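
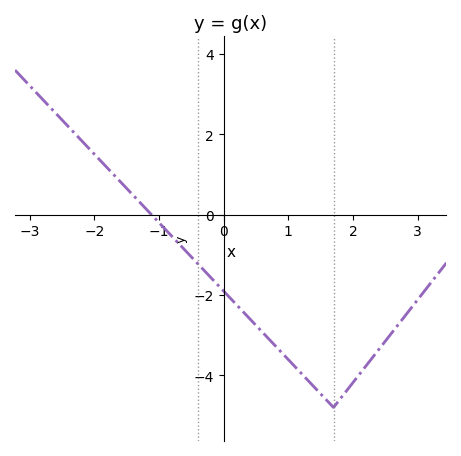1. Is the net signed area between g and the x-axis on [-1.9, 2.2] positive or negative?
negative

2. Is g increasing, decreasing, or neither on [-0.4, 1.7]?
decreasing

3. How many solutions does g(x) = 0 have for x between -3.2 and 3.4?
1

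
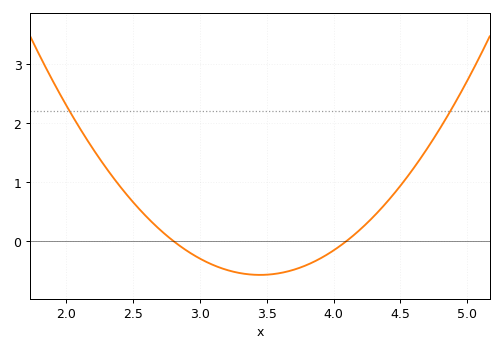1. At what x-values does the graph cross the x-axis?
2.8, 4.1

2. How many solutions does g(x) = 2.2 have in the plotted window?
2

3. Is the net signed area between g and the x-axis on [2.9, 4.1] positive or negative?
negative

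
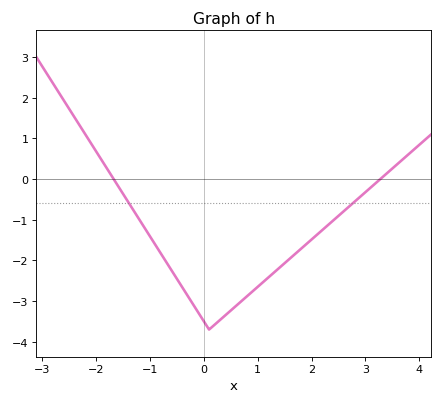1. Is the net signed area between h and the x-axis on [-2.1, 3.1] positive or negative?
negative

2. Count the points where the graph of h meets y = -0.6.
2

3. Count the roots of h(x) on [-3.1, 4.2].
2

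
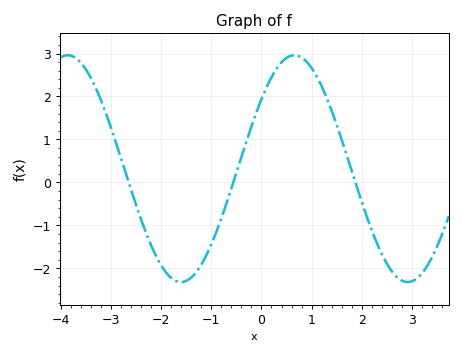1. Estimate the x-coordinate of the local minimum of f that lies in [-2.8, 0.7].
-1.6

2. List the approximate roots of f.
-2.6, -0.6, 1.8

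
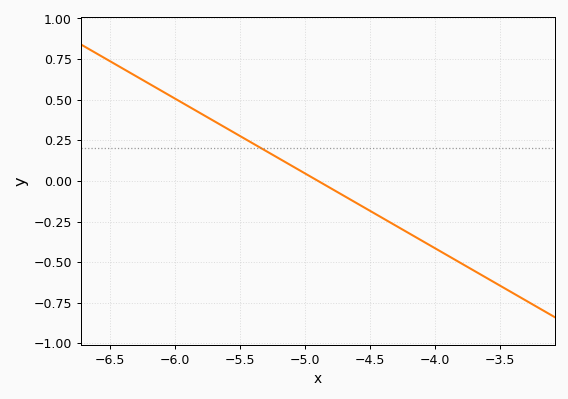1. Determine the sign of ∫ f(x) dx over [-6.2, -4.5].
positive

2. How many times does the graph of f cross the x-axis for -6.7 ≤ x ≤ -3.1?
1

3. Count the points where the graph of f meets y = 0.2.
1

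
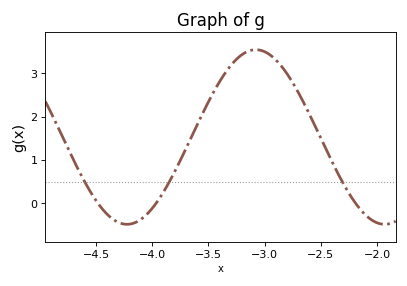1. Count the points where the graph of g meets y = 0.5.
3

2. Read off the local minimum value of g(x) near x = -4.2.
-0.48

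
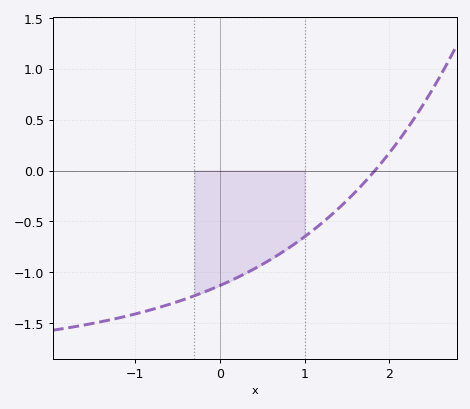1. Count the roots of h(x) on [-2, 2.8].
1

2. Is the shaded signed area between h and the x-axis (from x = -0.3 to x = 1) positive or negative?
negative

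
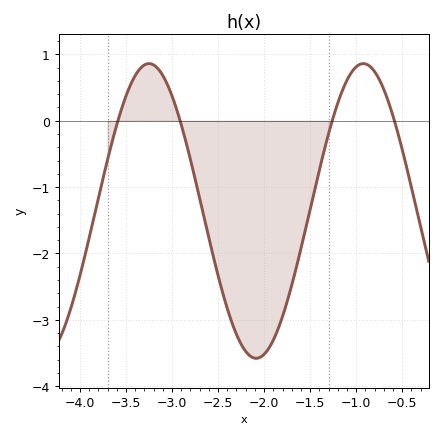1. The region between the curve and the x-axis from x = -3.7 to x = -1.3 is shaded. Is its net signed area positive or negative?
negative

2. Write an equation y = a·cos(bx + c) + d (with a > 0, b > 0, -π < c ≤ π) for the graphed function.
y = 2.22cos(2.7x + 2.49) - 1.36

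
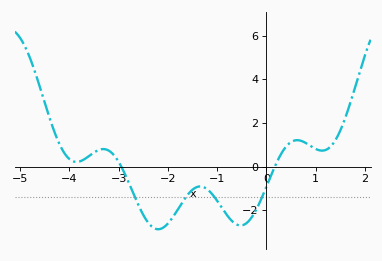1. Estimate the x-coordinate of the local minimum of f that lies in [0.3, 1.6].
1.13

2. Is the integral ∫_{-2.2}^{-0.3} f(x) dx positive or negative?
negative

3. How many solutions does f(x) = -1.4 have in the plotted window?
4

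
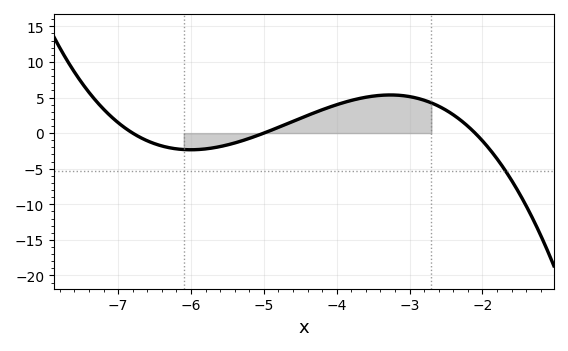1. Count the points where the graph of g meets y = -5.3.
1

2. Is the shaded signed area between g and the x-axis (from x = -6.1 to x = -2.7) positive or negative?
positive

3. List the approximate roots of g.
-6.8, -5, -2.1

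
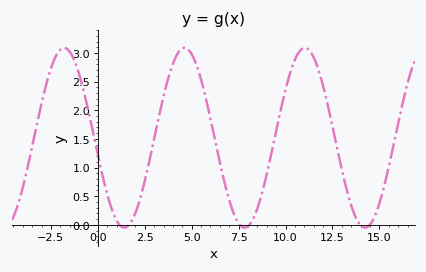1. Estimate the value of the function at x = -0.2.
1.53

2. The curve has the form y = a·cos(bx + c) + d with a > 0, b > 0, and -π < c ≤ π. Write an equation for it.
y = 1.57cos(0.98x + 1.76) + 1.52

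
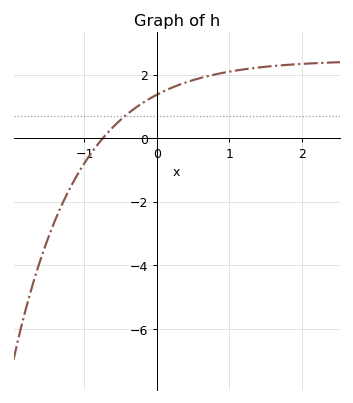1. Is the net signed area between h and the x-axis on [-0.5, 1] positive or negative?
positive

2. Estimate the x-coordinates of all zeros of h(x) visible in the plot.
-0.7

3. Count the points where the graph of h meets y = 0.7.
1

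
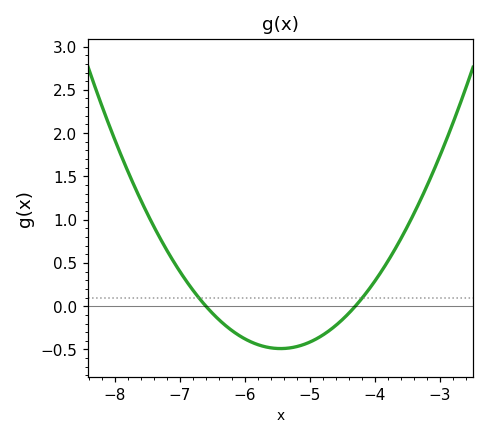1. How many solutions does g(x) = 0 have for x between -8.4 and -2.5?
2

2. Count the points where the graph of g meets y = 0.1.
2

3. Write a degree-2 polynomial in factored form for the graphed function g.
y = 0.37(x + 6.6)(x + 4.3)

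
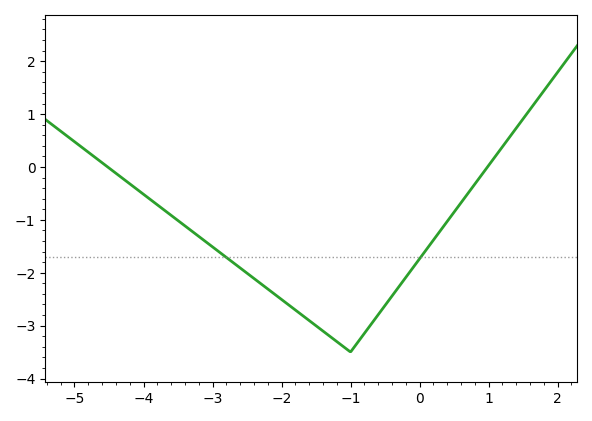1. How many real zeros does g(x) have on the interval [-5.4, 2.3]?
2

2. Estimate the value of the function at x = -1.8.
-2.7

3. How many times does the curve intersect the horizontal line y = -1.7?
2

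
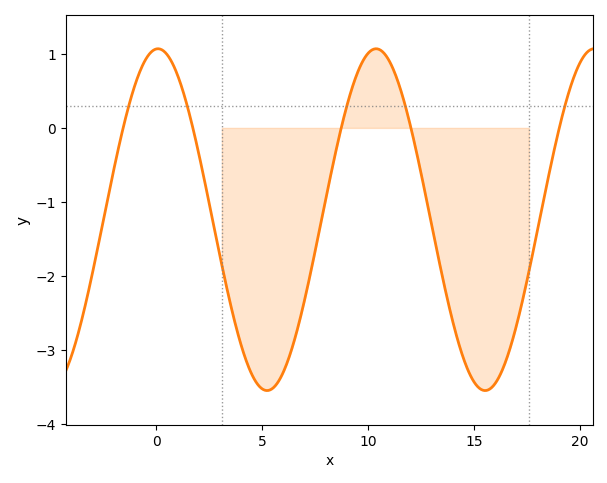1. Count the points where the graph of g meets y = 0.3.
5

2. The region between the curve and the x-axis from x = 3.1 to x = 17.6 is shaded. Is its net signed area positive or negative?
negative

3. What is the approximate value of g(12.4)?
-0.468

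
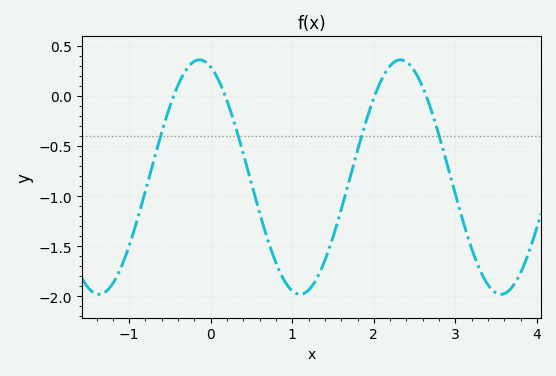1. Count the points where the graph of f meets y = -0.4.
4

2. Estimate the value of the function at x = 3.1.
-1.27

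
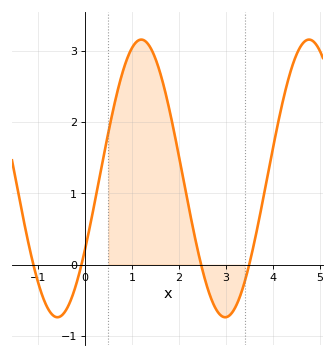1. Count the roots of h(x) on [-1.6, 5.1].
4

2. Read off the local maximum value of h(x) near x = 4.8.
3.16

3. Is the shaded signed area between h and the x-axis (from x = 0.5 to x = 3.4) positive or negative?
positive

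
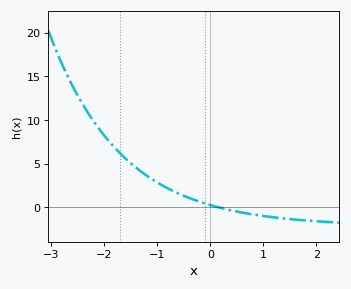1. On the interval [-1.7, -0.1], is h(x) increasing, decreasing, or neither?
decreasing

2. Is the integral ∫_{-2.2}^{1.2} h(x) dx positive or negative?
positive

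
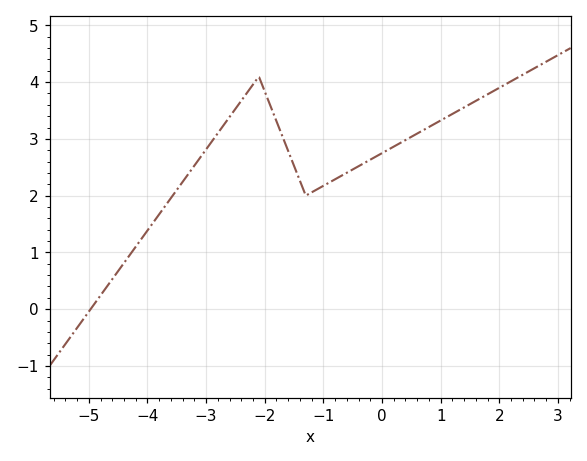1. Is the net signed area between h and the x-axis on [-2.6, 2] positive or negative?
positive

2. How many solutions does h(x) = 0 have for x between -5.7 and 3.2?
1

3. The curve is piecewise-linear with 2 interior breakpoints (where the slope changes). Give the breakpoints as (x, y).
(-2.1, 4.1); (-1.3, 2)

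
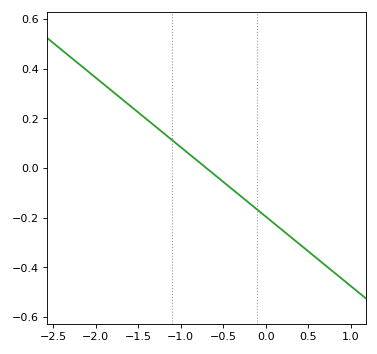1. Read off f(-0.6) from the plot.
-0.02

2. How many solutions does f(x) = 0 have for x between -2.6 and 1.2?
1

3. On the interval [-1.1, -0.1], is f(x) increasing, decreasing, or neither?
decreasing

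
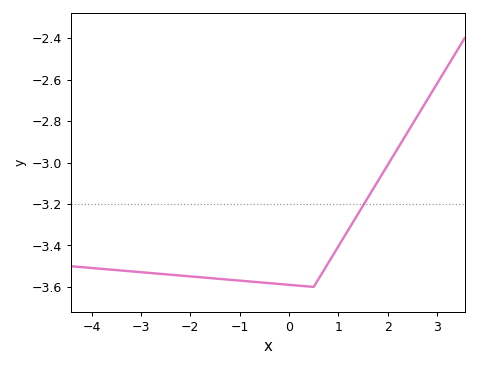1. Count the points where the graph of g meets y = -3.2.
1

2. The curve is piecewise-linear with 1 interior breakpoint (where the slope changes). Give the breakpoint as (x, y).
(0.5, -3.6)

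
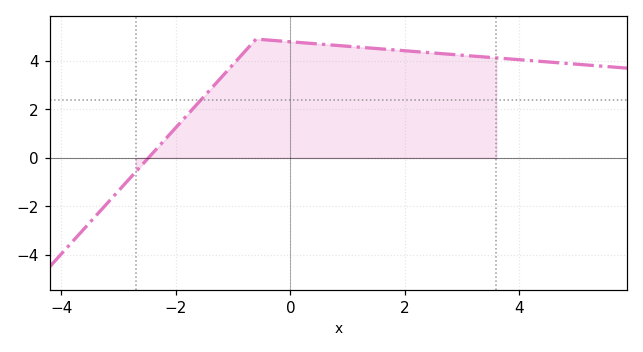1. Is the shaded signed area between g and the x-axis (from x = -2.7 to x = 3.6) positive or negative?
positive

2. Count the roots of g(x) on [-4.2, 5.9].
1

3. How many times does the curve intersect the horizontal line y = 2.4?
1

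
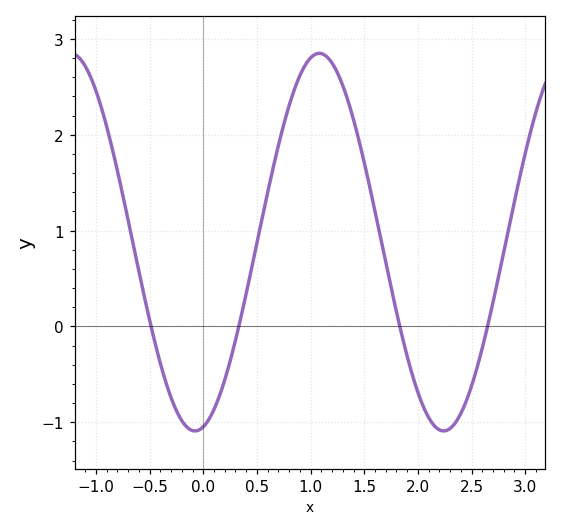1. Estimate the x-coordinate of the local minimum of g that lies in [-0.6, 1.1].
-0.1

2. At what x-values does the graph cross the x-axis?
-0.5, 0.3, 1.8, 2.6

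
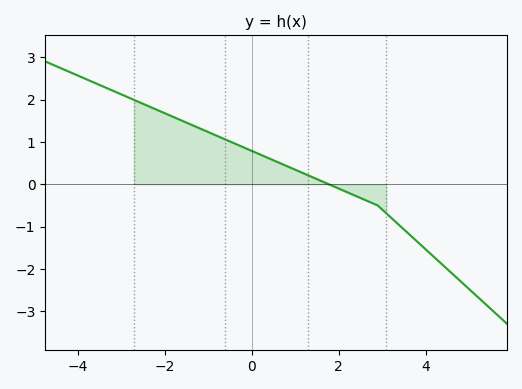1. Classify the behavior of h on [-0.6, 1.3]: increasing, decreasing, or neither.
decreasing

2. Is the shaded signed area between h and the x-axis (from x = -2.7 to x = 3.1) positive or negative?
positive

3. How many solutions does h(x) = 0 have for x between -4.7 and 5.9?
1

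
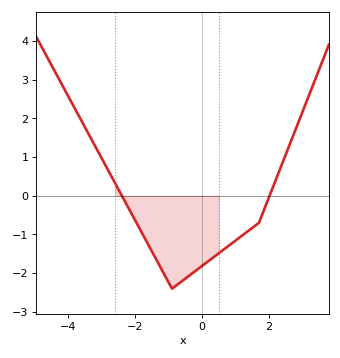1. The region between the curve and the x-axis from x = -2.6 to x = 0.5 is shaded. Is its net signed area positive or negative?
negative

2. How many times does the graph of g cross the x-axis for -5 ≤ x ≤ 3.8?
2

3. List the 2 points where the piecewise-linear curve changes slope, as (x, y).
(-0.9, -2.4); (1.7, -0.7)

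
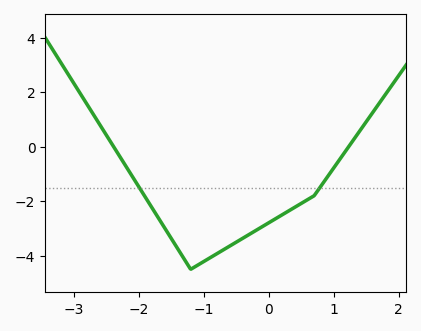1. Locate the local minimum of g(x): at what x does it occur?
-1.2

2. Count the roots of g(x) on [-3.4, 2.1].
2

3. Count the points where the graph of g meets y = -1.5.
2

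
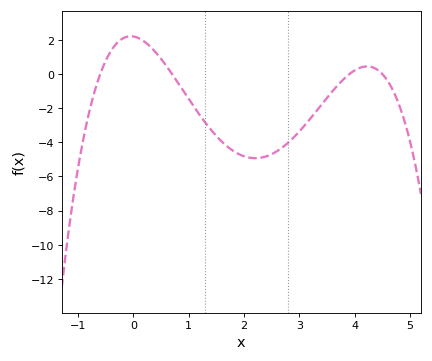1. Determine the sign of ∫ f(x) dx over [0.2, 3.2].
negative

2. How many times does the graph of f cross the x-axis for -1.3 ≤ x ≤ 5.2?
4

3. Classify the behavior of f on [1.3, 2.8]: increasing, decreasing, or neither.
neither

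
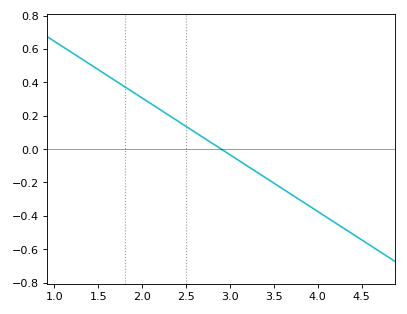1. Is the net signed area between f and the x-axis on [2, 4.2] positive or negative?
negative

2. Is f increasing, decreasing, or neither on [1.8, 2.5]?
decreasing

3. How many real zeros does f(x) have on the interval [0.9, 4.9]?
1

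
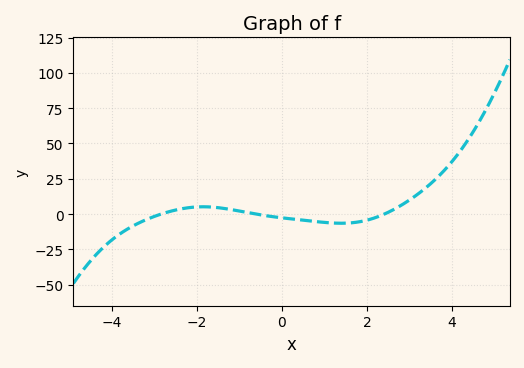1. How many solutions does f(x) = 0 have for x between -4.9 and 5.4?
3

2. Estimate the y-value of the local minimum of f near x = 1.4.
-6.48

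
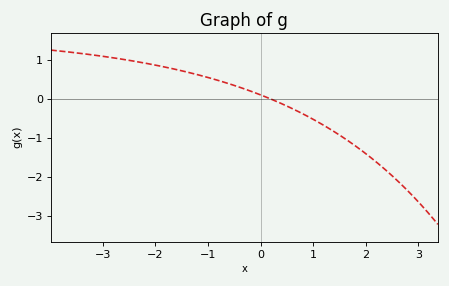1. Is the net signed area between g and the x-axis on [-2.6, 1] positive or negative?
positive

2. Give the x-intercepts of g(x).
0.185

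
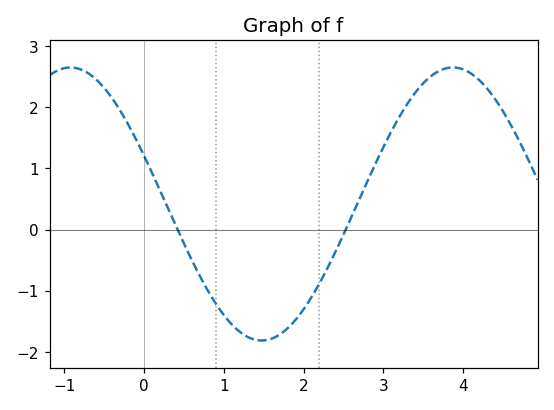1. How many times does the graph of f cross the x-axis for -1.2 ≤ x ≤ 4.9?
2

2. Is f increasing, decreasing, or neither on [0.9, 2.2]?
neither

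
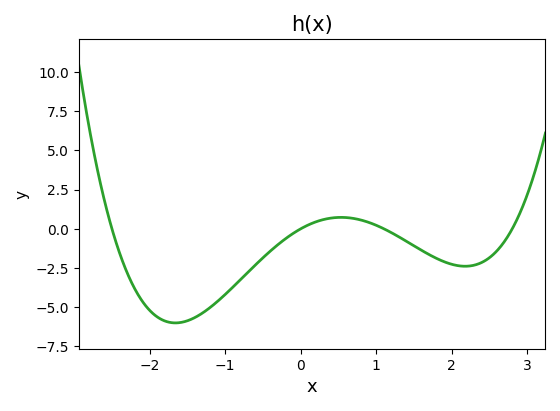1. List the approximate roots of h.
-2.5, 0, 1.1, 2.8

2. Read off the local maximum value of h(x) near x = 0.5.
0.727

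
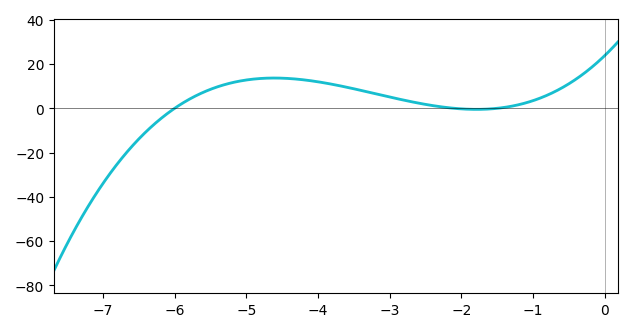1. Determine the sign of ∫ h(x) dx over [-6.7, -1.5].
positive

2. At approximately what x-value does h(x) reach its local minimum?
-1.79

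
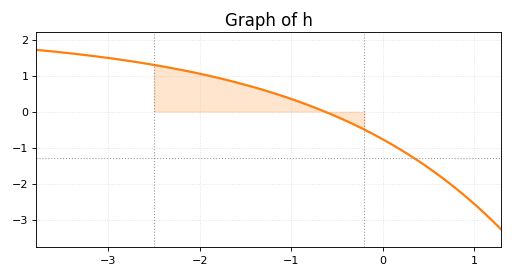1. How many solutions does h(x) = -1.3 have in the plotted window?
1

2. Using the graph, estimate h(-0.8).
0.167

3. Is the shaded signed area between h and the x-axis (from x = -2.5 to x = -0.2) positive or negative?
positive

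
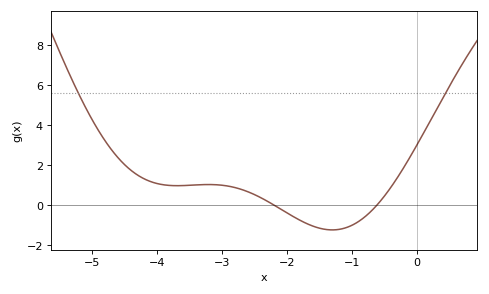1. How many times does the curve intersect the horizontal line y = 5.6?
2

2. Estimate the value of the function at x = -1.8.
-0.767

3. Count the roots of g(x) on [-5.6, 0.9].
2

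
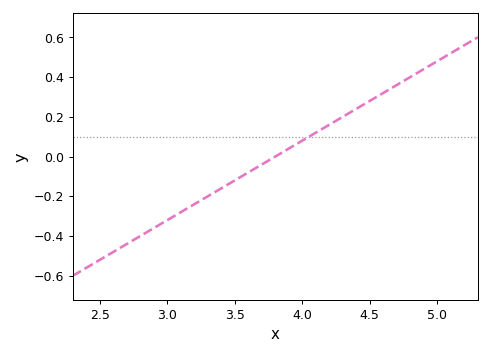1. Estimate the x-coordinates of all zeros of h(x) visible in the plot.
3.8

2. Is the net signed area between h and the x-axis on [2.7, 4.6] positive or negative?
negative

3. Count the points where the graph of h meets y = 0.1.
1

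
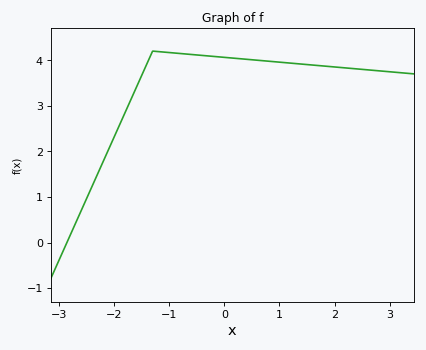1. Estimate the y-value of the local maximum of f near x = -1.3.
4.2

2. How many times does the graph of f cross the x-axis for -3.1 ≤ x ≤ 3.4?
1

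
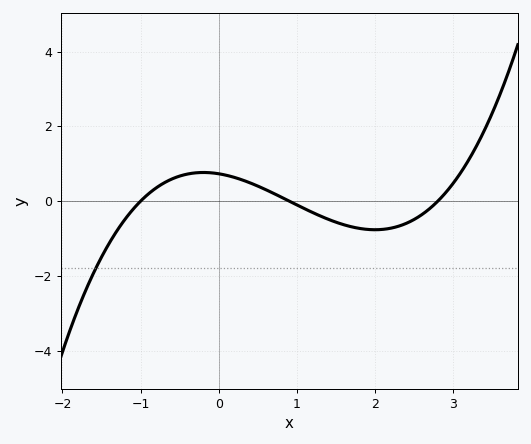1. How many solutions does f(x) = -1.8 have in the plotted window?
1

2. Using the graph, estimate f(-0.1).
0.757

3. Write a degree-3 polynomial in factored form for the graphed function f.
y = 0.29(x + 1)(x - 0.9)(x - 2.8)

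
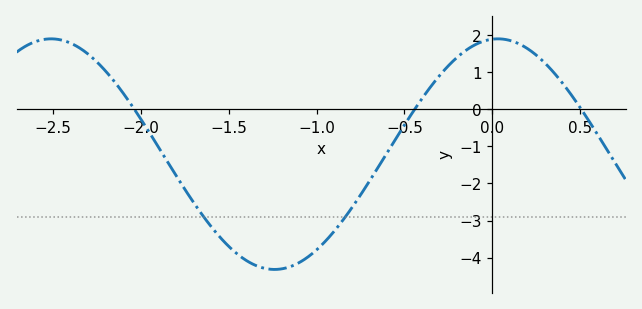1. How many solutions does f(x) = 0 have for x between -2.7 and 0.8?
3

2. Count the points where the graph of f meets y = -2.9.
2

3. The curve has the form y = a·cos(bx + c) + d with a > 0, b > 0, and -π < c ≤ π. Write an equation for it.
y = 3.11cos(2.5x - 0.08) - 1.21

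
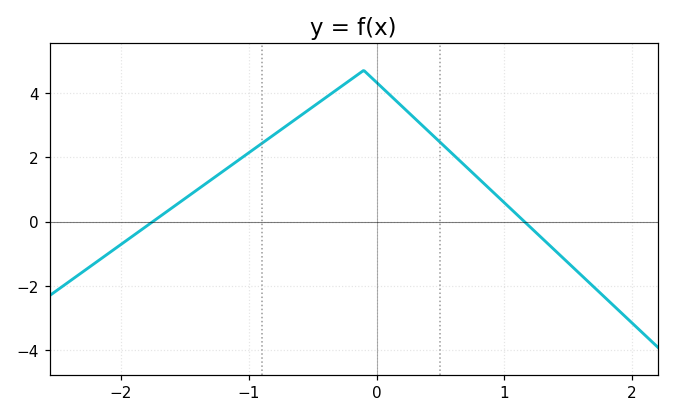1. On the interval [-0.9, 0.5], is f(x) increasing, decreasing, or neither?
neither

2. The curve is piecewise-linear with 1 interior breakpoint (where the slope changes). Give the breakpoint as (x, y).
(-0.1, 4.7)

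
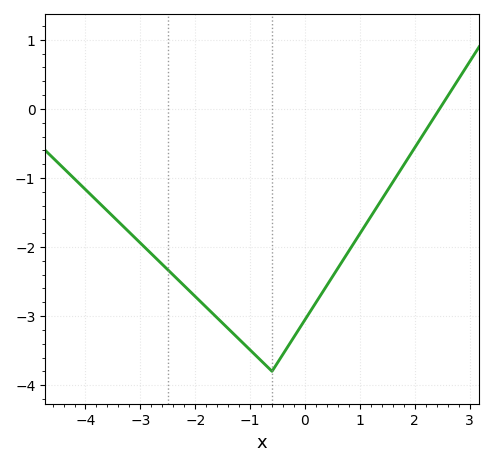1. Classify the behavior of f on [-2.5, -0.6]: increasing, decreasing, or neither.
decreasing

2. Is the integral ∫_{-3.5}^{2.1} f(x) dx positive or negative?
negative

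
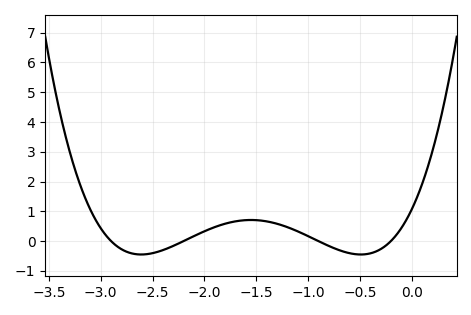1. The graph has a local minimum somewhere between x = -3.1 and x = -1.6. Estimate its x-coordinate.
-2.61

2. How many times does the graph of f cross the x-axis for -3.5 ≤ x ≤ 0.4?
4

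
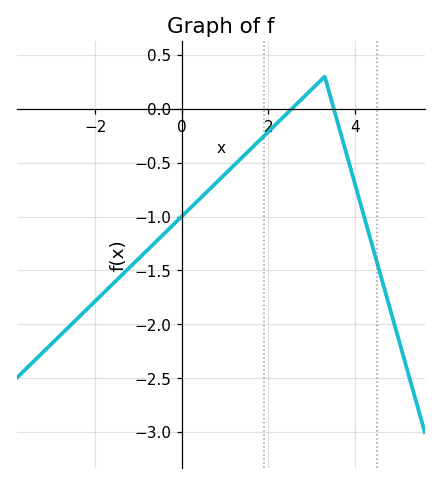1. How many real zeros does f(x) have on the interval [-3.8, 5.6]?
2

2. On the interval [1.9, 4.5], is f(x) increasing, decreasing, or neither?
neither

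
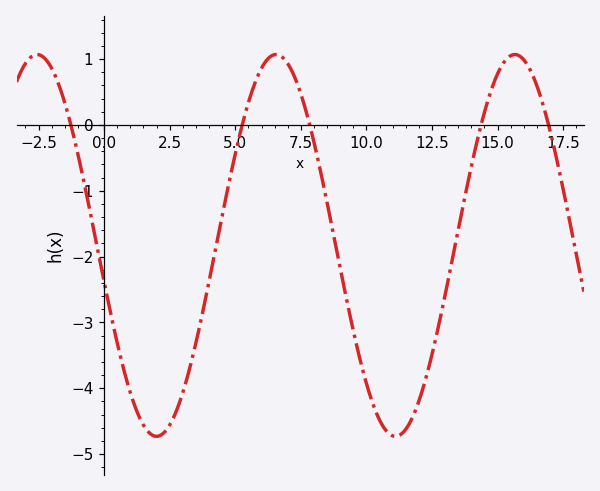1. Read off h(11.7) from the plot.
-4.5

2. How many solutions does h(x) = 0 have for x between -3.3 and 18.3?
5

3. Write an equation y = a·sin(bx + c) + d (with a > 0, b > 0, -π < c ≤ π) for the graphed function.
y = 2.9sin(0.69x - 3) - 1.83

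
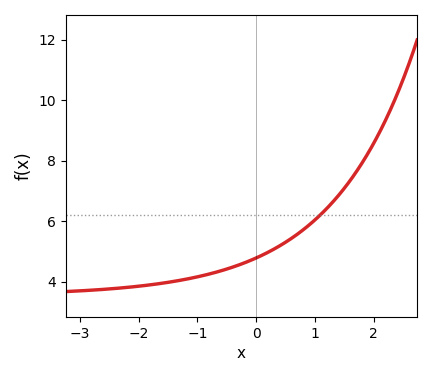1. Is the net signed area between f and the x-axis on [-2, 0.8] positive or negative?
positive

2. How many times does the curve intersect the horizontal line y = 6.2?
1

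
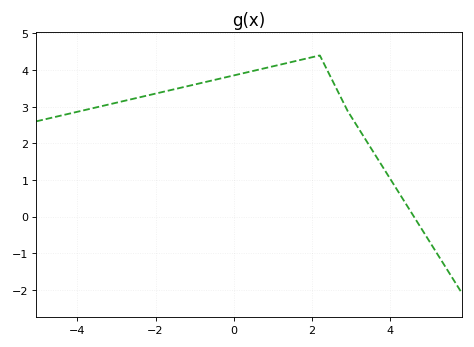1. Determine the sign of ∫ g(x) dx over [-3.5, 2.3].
positive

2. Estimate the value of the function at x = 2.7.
3.33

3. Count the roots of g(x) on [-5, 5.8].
1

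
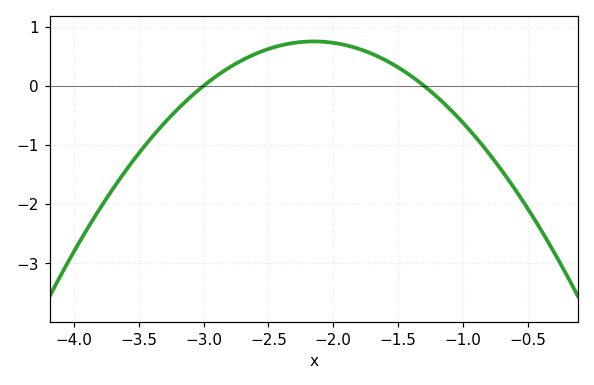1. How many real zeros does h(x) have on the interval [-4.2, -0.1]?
2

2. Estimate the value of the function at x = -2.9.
0.166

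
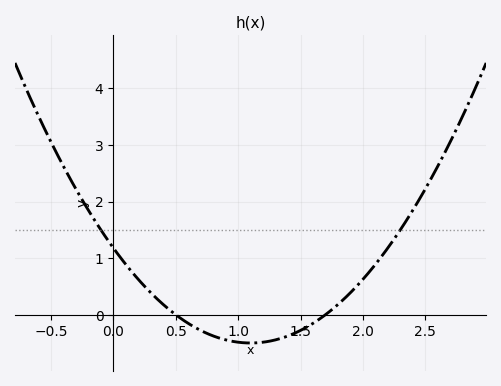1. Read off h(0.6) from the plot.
-0.2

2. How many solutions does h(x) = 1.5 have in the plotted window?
2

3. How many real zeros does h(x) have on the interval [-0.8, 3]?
2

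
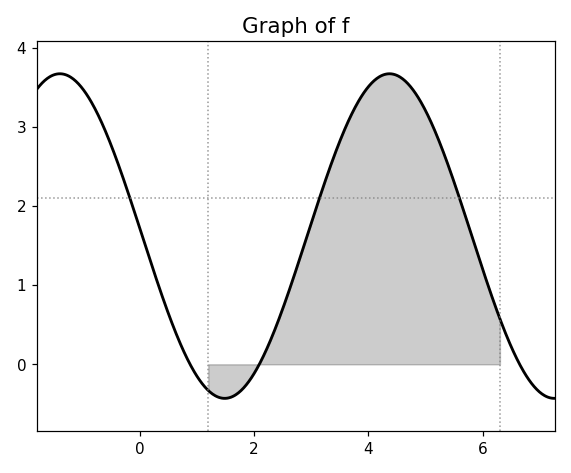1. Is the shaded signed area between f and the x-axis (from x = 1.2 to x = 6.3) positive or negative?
positive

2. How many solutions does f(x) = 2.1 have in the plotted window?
3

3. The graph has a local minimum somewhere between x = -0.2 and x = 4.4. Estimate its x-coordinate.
1.4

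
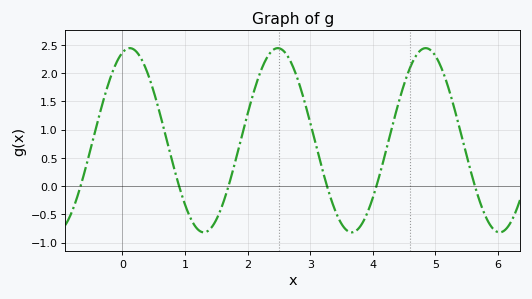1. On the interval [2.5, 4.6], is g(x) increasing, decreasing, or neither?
neither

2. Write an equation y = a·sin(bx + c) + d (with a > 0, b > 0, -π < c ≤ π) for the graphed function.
y = 1.63sin(2.7x + 1.3) + 0.81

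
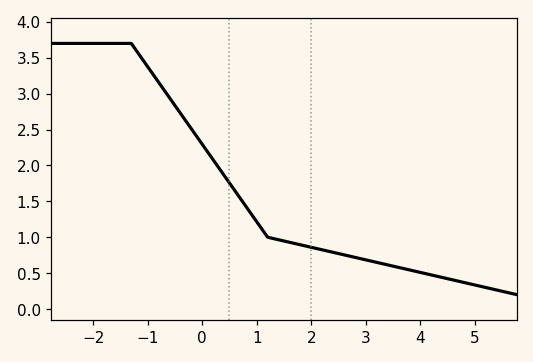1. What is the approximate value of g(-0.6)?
2.95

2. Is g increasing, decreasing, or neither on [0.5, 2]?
decreasing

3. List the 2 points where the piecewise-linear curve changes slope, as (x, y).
(-1.3, 3.7); (1.2, 1)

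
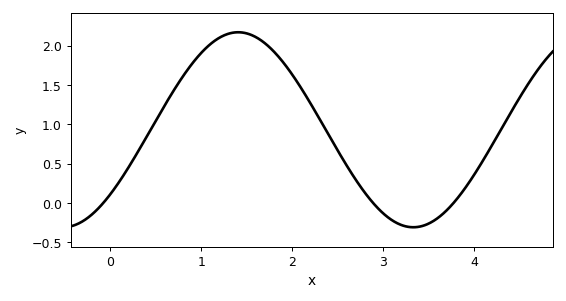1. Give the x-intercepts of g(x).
-0.1, 2.9, 3.8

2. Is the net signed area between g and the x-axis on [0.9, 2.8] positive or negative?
positive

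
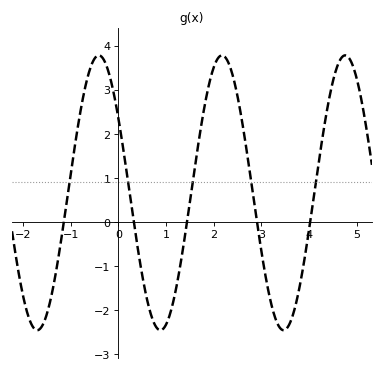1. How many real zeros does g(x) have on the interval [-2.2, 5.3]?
5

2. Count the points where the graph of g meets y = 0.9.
5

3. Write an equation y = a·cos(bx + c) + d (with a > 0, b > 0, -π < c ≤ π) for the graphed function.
y = 3.12cos(2.43x + 1) + 0.66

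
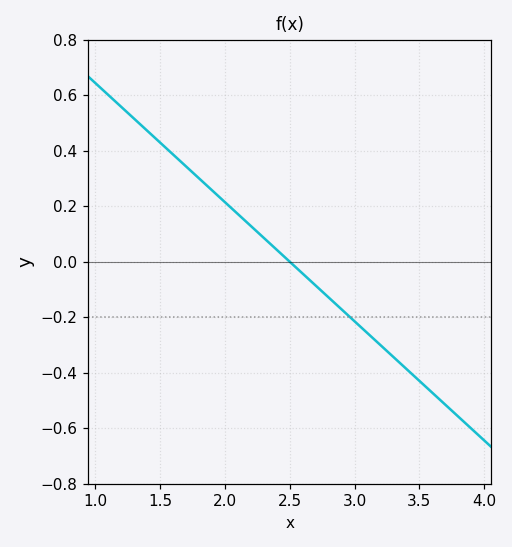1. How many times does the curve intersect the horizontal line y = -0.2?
1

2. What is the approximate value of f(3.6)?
-0.48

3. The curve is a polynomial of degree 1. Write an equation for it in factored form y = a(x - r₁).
y = -0.43(x - 2.5)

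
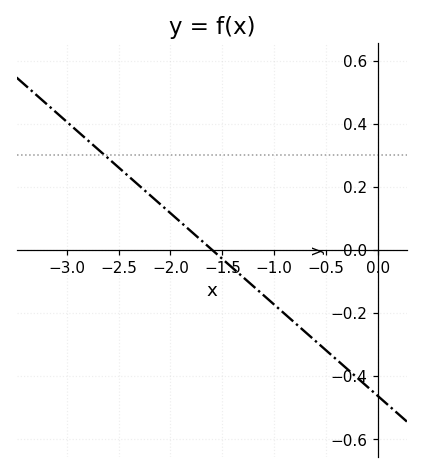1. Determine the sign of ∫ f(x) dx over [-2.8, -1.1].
positive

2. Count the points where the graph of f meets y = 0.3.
1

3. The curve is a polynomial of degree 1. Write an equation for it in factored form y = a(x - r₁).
y = -0.29(x + 1.6)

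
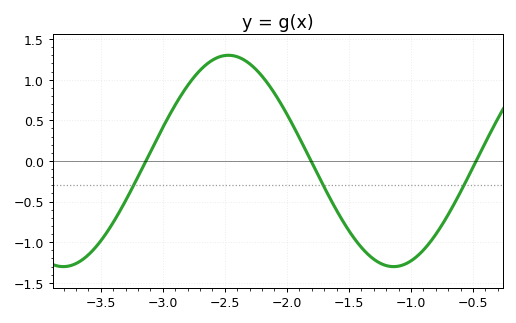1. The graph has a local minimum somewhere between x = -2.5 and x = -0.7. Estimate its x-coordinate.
-1.15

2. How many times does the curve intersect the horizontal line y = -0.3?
3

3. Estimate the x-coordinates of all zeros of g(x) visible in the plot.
-3.15, -1.8, -0.45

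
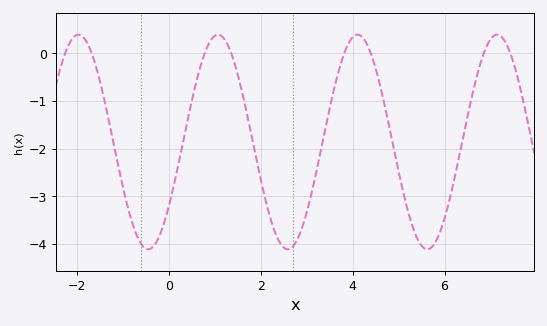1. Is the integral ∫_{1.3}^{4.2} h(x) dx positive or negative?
negative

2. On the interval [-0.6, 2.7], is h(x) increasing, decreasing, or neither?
neither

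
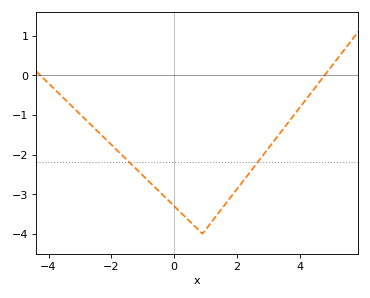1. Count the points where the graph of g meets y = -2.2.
2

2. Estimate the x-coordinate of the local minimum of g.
1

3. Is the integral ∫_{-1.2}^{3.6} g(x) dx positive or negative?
negative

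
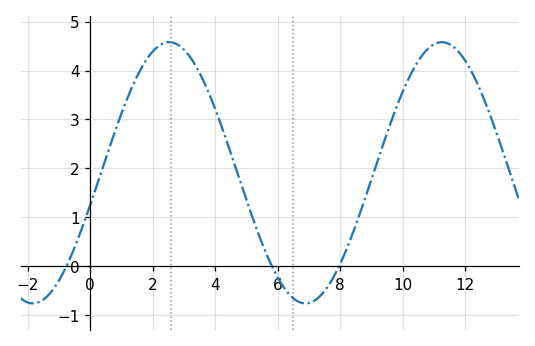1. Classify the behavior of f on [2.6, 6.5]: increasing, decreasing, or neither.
decreasing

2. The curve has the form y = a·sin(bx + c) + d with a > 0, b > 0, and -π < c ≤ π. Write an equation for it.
y = 2.67sin(0.72x - 0.25) + 1.91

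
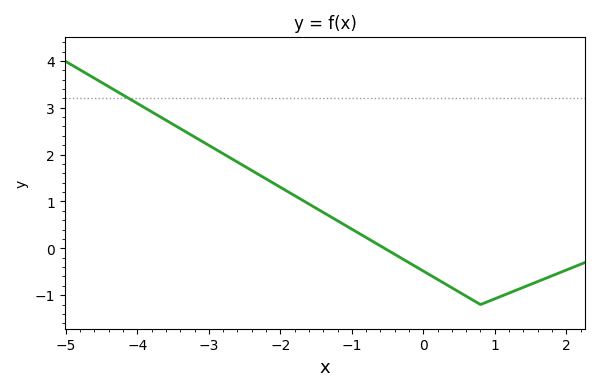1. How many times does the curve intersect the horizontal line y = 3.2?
1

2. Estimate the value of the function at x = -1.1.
0.499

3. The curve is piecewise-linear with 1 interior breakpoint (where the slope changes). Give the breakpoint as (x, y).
(0.8, -1.2)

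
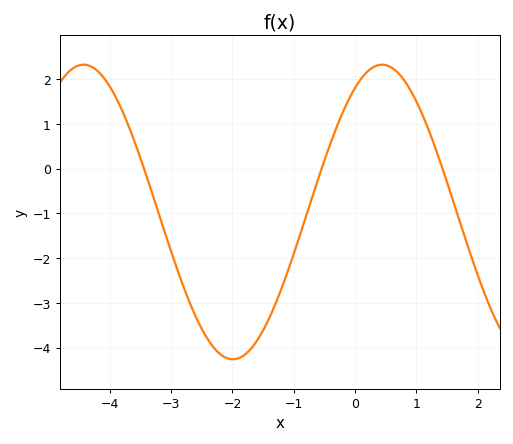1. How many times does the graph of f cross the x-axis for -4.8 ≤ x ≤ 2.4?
3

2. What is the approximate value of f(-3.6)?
0.6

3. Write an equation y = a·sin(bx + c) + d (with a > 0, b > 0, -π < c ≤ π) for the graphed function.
y = 3.29sin(1.3x + 1) - 0.97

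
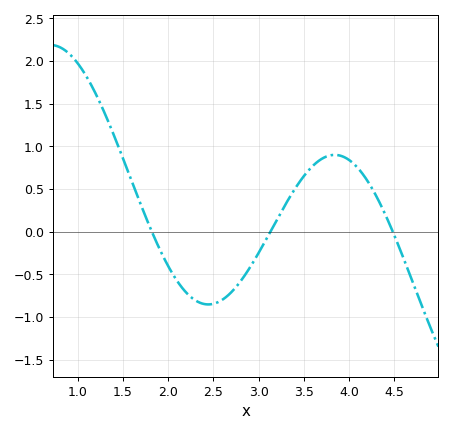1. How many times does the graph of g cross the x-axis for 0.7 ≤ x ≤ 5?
3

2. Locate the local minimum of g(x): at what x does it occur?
2.4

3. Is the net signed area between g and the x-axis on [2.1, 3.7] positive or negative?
negative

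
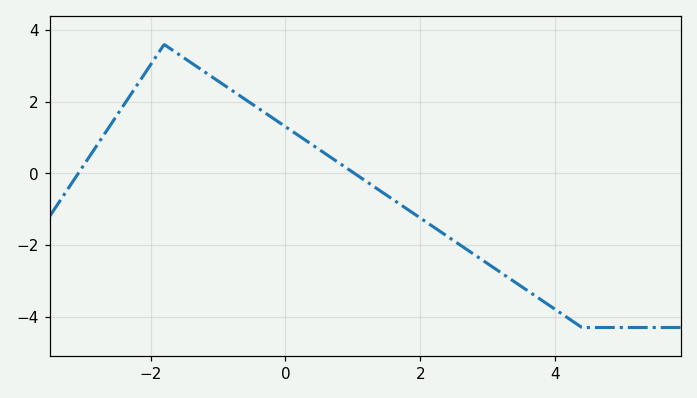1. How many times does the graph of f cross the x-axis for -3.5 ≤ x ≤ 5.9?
2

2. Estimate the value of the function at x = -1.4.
3.09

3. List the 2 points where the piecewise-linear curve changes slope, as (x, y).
(-1.8, 3.6); (4.4, -4.3)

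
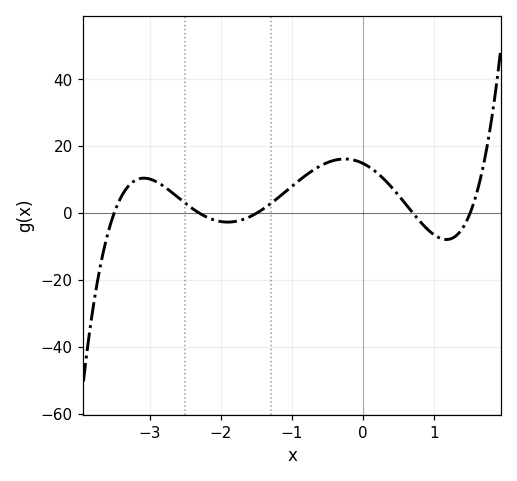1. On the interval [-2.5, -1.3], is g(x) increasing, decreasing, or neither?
neither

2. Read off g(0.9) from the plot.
-4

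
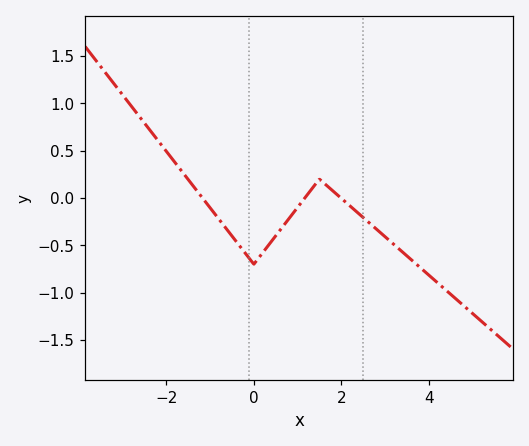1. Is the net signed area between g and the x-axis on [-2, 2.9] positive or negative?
negative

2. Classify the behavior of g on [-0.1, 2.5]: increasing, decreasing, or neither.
neither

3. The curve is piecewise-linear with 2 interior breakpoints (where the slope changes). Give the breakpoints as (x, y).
(0, -0.7); (1.5, 0.2)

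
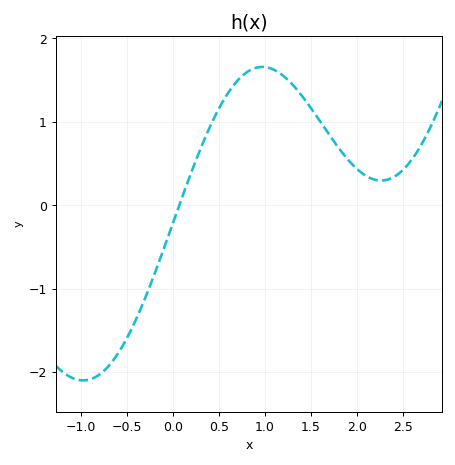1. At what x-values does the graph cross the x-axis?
0.1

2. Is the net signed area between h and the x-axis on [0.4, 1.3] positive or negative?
positive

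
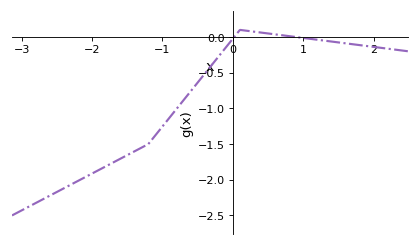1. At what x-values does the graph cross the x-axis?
0.019, 0.897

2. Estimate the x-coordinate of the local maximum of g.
0.102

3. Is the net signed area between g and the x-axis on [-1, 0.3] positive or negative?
negative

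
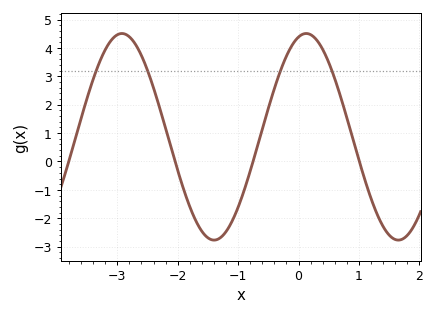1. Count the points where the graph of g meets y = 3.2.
4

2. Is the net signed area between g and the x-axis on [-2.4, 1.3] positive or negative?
positive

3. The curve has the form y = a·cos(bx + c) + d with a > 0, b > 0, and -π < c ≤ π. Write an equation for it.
y = 3.64cos(2.1x - 0.26) + 0.87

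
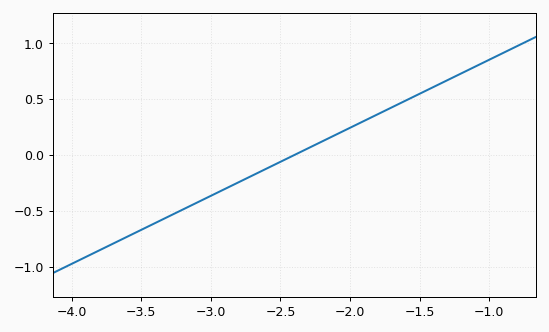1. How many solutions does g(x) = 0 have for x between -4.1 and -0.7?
1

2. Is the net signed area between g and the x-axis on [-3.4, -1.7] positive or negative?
negative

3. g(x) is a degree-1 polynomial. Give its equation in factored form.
y = 0.61(x + 2.4)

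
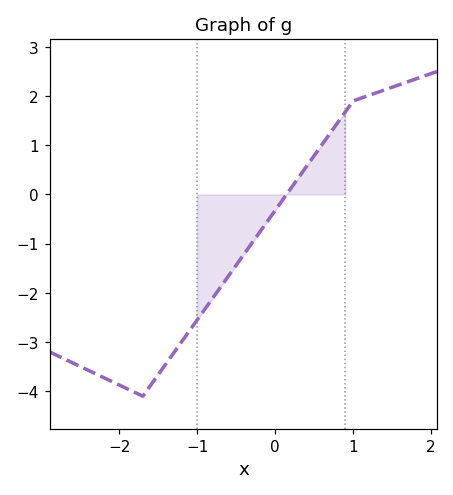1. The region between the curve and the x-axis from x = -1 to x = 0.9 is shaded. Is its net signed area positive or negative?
negative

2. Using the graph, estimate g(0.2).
0.1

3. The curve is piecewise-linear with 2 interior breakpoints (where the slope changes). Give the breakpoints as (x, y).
(-1.7, -4.1); (1, 1.9)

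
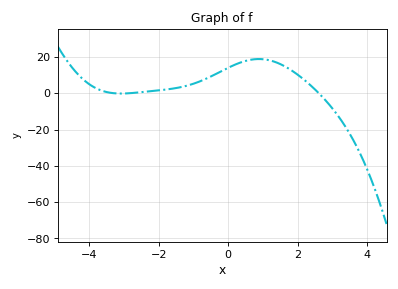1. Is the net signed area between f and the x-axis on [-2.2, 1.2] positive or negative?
positive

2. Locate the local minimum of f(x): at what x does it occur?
-3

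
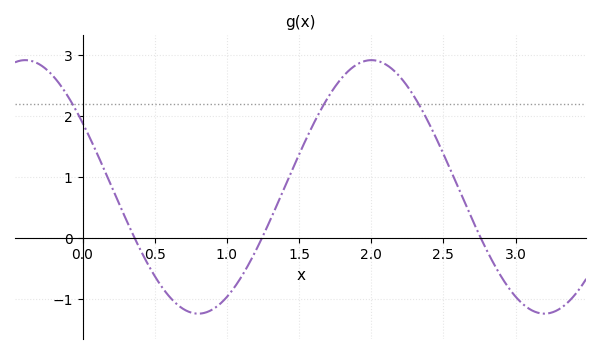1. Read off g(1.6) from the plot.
1.87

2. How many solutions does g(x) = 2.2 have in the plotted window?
3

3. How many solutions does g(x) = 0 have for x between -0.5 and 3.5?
3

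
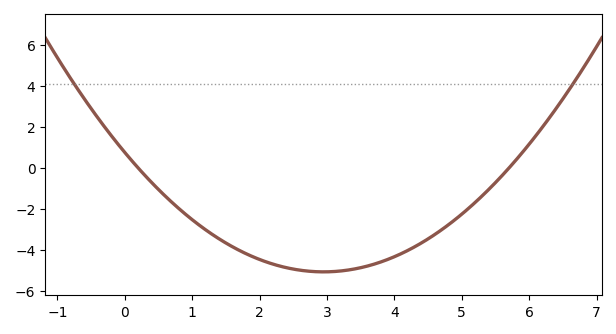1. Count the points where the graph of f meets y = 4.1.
2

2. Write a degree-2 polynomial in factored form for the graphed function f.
y = 0.67(x - 0.2)(x - 5.7)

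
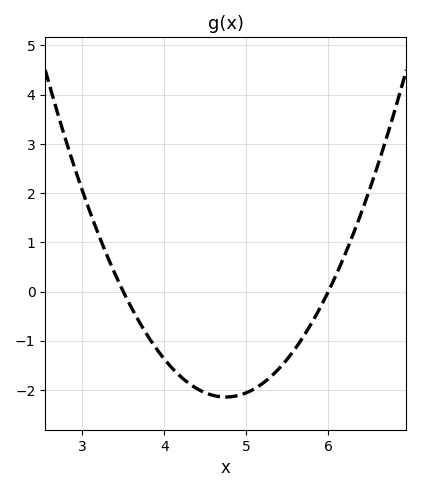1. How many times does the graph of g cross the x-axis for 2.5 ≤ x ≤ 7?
2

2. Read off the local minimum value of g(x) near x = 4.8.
-2.1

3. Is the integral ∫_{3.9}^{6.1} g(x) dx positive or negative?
negative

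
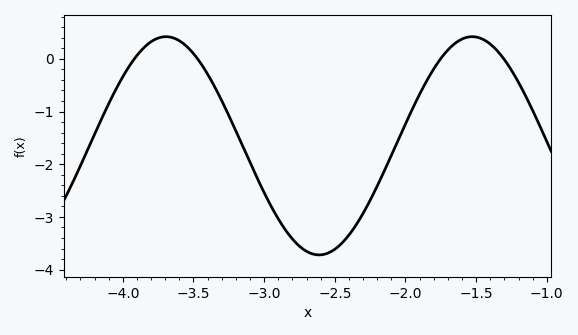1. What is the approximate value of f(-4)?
-0.341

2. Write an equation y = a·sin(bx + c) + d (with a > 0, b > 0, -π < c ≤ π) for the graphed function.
y = 2.07sin(2.9x - 0.282) - 1.65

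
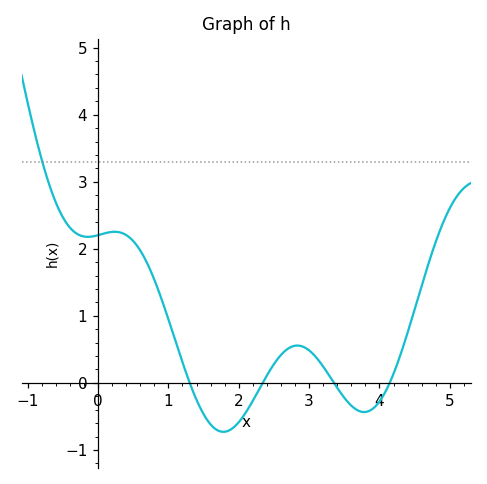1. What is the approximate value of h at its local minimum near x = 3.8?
-0.4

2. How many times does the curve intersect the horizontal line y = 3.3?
1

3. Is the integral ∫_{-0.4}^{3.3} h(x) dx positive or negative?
positive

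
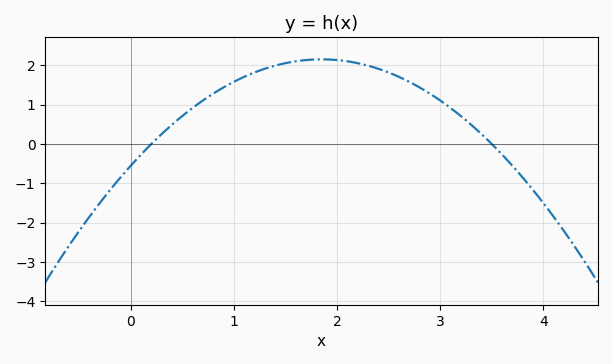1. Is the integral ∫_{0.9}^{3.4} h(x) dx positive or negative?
positive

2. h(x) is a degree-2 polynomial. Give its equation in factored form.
y = -0.79(x - 0.2)(x - 3.5)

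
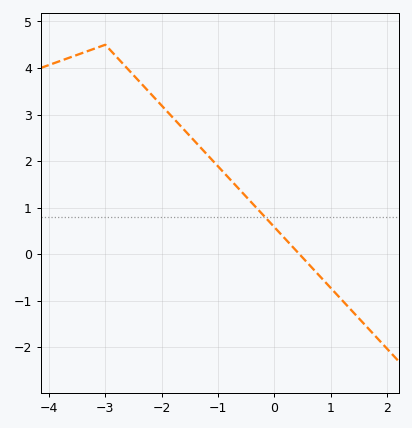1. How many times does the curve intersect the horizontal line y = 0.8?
1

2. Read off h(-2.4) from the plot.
3.72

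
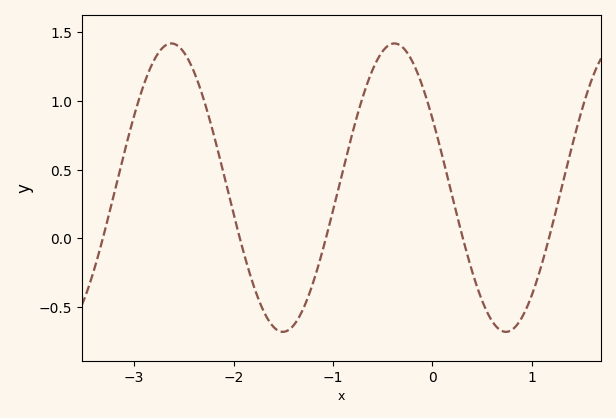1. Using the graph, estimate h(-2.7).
1.4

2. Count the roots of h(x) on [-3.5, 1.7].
5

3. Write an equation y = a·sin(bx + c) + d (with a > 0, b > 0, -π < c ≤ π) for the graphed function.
y = 1.05sin(2.8x + 2.64) + 0.37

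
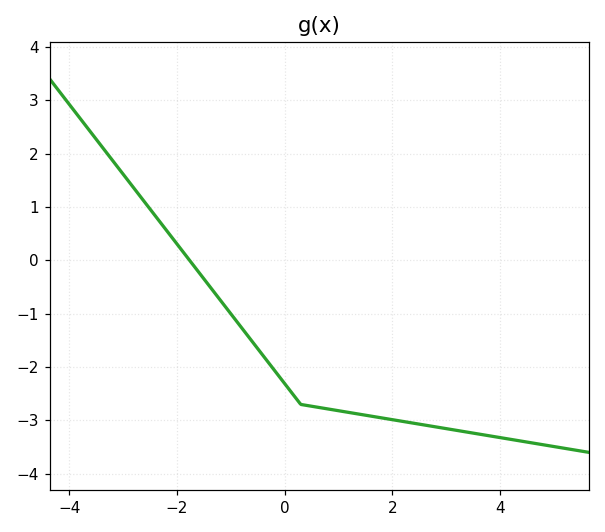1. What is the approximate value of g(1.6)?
-2.92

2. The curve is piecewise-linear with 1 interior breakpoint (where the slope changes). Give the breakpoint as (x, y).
(0.3, -2.7)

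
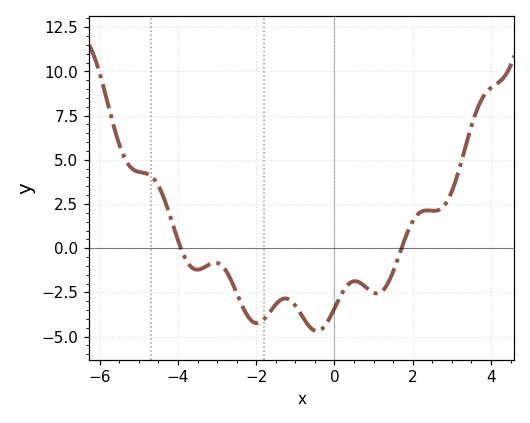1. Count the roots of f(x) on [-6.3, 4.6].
2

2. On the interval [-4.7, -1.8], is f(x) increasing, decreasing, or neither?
neither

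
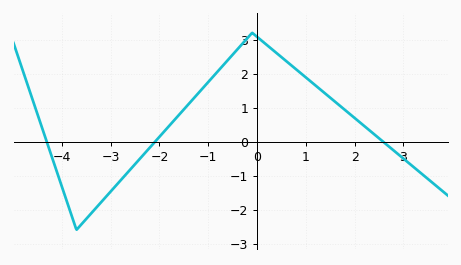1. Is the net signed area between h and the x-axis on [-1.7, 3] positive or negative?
positive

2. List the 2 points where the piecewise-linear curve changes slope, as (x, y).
(-3.7, -2.6); (-0.1, 3.2)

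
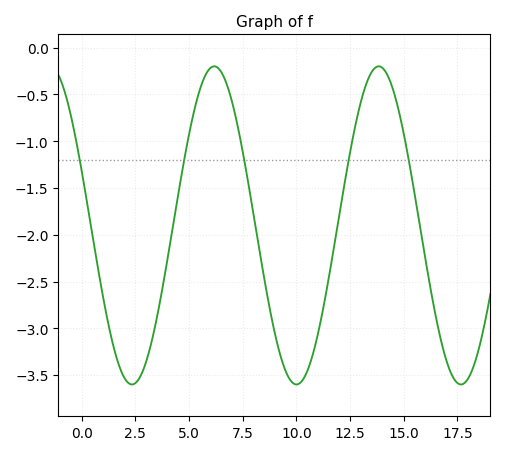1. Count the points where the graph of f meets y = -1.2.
5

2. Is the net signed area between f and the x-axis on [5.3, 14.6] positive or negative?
negative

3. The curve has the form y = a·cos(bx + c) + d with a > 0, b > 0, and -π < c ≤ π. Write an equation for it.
y = 1.7cos(0.82x + 1.2) - 1.9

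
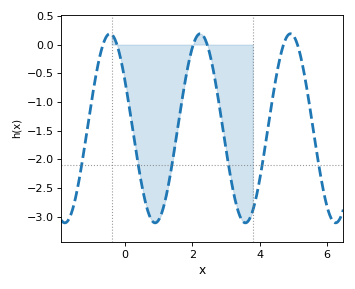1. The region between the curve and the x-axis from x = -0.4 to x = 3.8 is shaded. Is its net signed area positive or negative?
negative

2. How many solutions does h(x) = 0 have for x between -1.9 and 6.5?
6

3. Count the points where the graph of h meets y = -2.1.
6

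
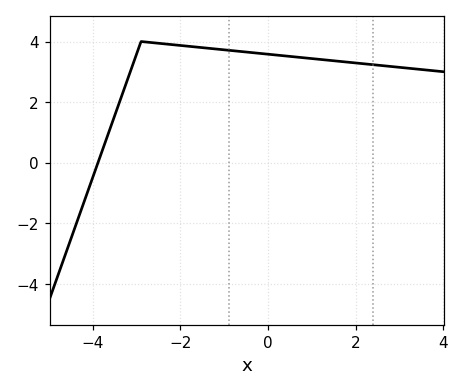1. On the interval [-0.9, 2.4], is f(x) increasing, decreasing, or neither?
decreasing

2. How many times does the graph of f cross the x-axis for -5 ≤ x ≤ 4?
1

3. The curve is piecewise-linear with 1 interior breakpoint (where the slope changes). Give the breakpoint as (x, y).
(-2.9, 4)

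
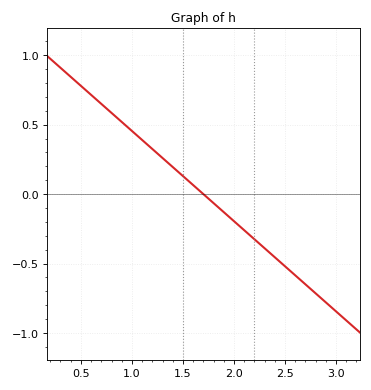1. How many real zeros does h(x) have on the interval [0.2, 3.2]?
1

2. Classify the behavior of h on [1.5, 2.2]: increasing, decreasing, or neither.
decreasing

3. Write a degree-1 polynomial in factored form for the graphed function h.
y = -0.65(x - 1.7)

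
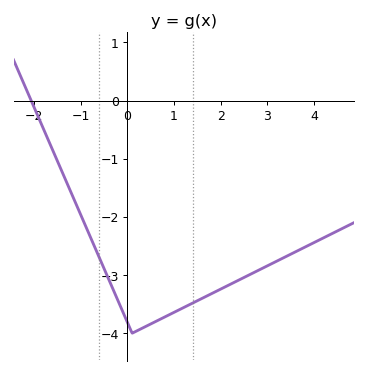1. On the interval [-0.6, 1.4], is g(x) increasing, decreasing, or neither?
neither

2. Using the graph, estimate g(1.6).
-3.4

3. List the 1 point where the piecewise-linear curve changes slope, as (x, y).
(0.1, -4)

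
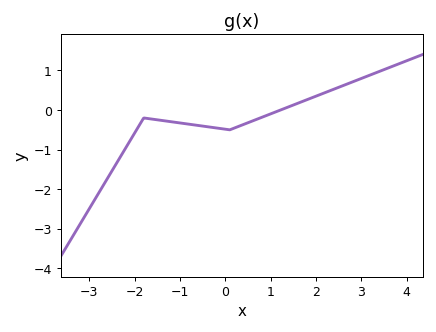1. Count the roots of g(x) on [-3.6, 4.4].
1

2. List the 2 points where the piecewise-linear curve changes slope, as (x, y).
(-1.8, -0.2); (0.1, -0.5)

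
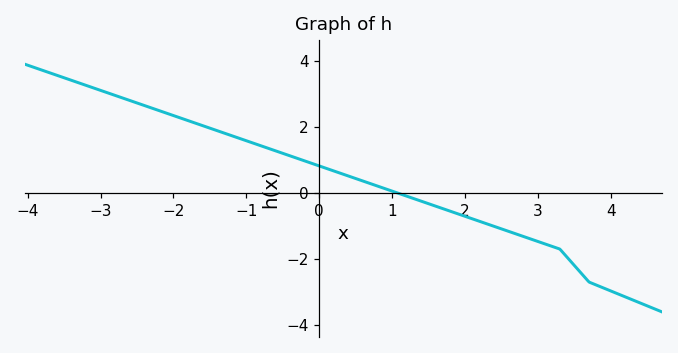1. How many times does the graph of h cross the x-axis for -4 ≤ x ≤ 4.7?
1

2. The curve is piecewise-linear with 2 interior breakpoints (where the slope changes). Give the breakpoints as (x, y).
(3.3, -1.7); (3.7, -2.7)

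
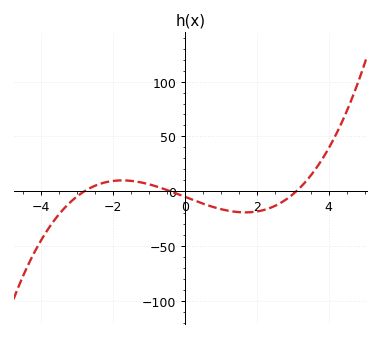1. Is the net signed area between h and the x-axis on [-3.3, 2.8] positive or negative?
negative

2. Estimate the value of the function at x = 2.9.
-5.45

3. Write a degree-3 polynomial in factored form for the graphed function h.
y = 1.45(x + 2.8)(x + 0.4)(x - 3.1)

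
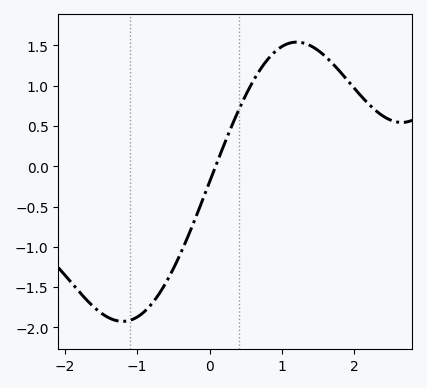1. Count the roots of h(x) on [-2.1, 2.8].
1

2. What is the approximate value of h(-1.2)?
-1.9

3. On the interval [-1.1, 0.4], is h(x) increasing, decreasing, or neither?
increasing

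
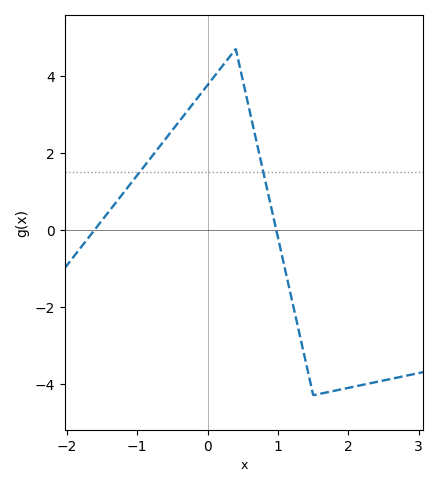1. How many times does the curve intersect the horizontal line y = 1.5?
2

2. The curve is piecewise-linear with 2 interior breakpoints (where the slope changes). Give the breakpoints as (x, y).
(0.4, 4.7); (1.5, -4.3)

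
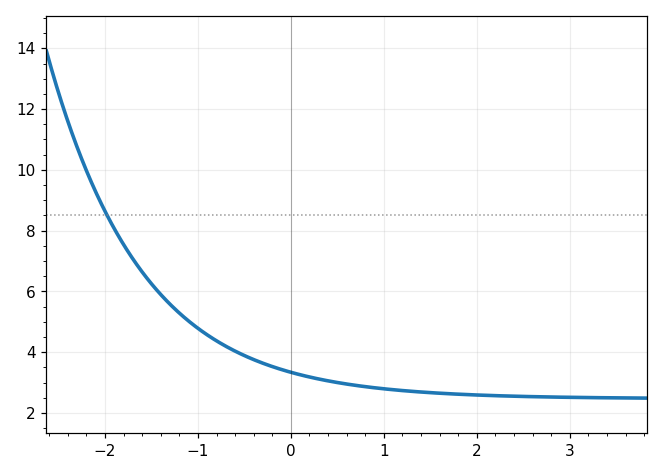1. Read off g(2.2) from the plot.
2.57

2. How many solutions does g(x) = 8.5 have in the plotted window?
1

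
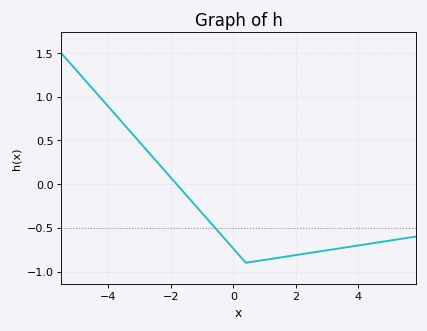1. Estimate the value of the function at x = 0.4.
-0.9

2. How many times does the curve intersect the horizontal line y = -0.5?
1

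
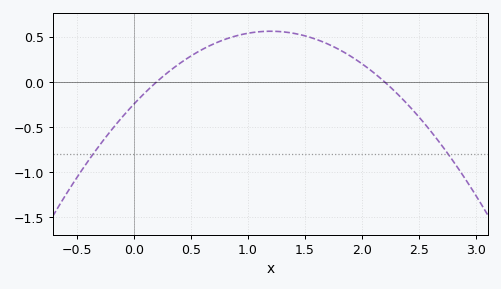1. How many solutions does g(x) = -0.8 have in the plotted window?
2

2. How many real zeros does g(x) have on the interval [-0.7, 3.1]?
2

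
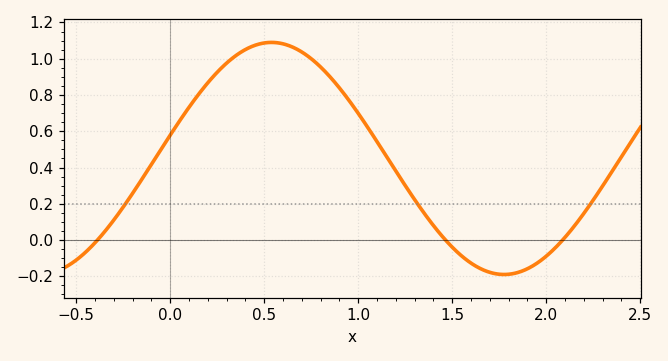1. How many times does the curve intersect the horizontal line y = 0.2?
3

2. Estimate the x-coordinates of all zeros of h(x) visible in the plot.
-0.386, 1.46, 2.09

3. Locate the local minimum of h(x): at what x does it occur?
1.78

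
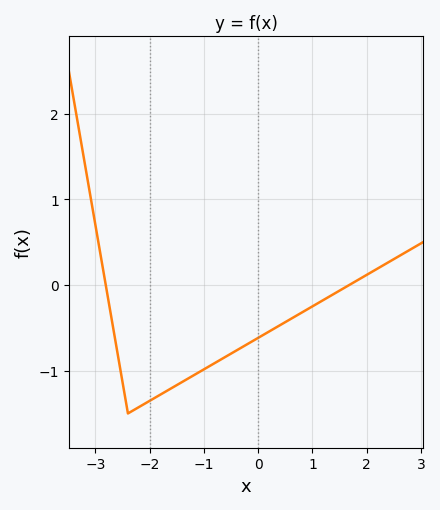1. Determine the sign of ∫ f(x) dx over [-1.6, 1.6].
negative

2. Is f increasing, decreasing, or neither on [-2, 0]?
increasing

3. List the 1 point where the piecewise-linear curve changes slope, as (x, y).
(-2.4, -1.5)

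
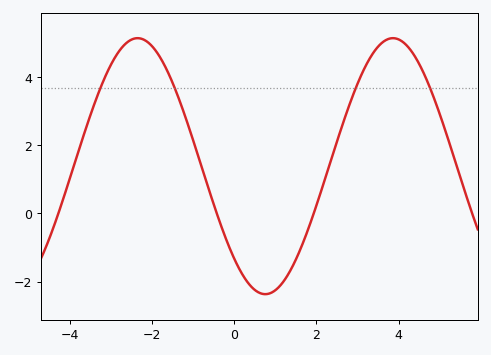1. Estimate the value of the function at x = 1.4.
-1.6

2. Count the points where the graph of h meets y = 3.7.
4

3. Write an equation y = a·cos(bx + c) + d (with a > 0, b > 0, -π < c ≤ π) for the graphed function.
y = 3.76cos(1x + 2.4) + 1.39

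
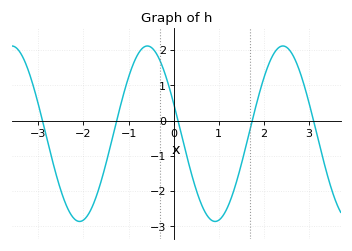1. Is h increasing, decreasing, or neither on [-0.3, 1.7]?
neither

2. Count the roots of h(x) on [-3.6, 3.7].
5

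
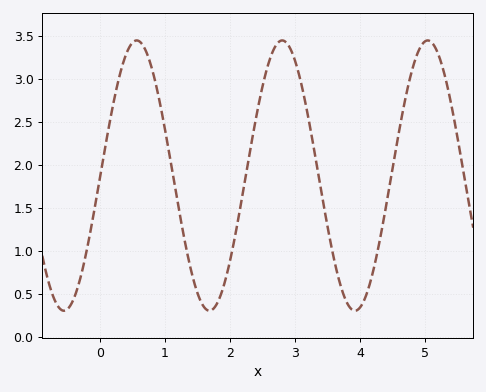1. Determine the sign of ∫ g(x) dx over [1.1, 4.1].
positive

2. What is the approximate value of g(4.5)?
1.96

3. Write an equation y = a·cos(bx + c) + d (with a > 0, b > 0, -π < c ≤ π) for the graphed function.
y = 1.57cos(2.81x - 1.6) + 1.88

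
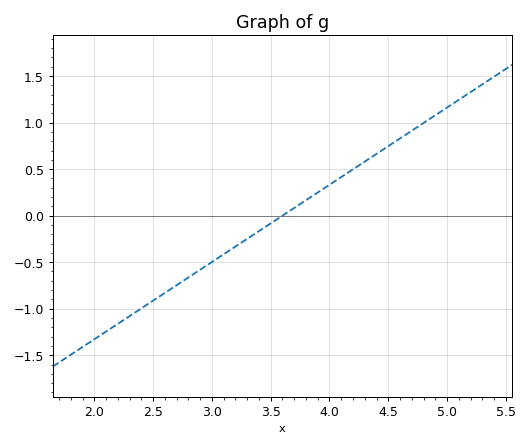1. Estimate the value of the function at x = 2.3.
-1.1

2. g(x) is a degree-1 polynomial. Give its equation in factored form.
y = 0.83(x - 3.6)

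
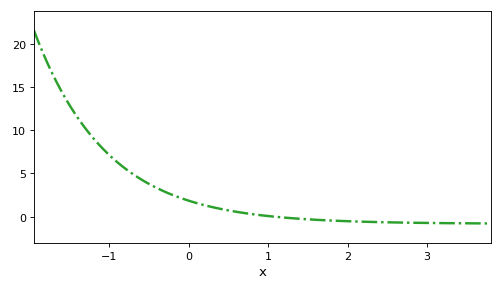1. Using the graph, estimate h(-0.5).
4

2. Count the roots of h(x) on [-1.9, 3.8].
1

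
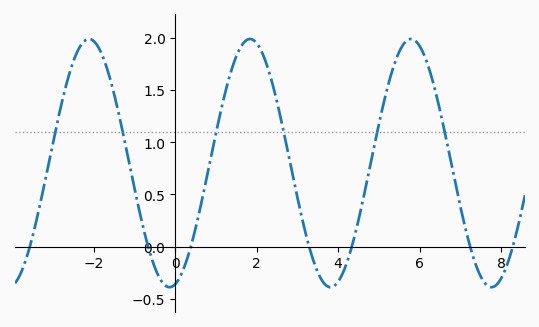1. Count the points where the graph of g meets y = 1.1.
6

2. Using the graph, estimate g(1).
1.08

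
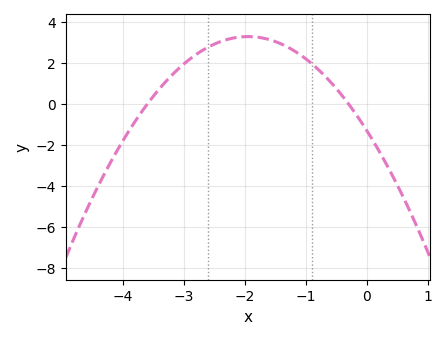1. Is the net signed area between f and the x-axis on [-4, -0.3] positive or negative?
positive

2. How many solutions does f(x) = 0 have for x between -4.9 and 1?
2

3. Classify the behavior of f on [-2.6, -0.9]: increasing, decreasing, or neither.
neither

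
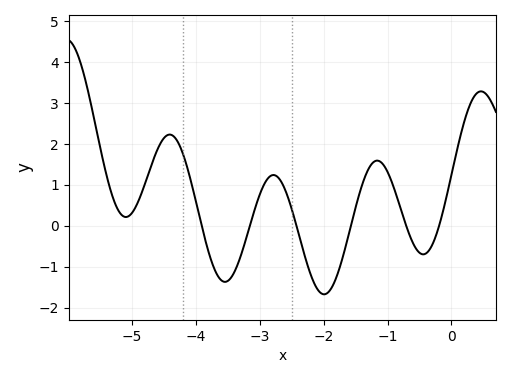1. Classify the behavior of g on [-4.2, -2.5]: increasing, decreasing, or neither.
neither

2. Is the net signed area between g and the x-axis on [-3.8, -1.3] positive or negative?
negative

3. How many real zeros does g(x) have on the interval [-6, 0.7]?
6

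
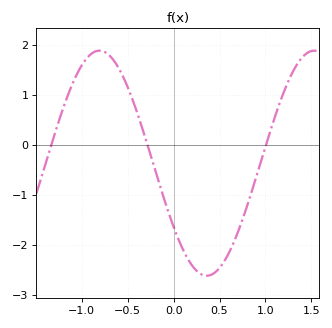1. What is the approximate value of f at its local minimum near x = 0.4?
-2.62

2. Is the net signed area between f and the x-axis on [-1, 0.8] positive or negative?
negative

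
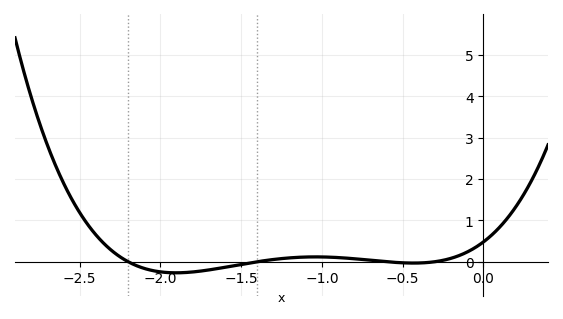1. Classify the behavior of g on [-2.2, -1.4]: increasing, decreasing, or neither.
neither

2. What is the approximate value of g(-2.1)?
-0.163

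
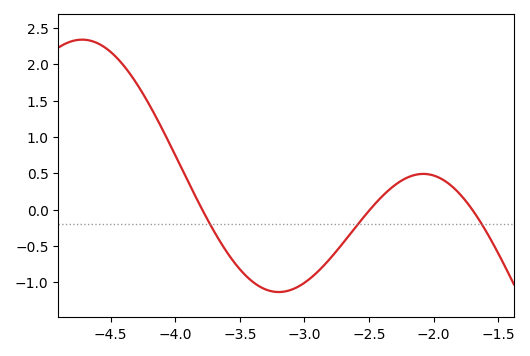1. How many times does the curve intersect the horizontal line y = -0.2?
3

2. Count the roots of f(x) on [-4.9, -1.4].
3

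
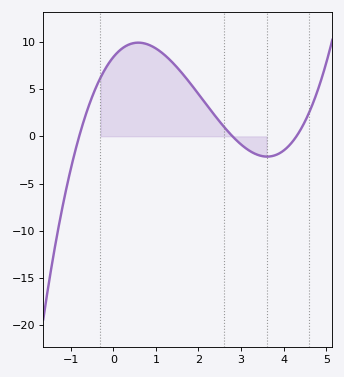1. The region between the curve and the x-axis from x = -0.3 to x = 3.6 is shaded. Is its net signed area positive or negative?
positive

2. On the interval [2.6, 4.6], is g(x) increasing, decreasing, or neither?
neither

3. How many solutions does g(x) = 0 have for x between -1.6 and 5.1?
3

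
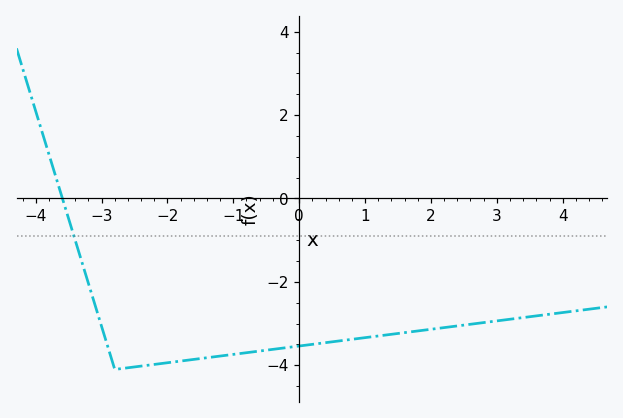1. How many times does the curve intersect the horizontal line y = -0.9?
1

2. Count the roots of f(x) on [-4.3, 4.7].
1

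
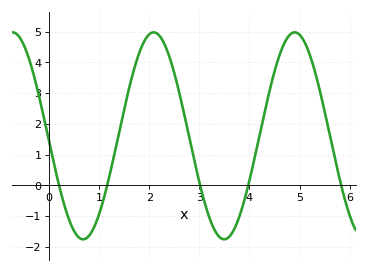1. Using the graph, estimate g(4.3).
2.4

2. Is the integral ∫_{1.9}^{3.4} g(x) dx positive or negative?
positive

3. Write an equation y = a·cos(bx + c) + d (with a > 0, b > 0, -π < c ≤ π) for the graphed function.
y = 3.37cos(2.2x + 1.6) + 1.61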